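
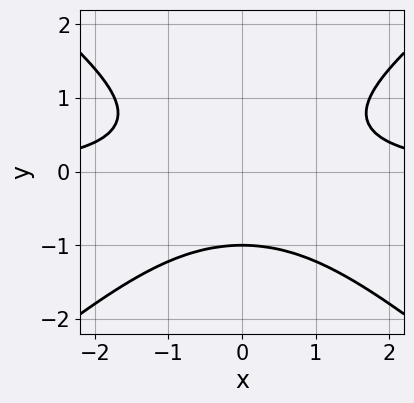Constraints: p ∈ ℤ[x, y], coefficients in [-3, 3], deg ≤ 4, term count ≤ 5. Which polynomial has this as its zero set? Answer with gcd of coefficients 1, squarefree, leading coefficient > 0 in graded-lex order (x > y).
2*x^2*y - 3*y^3 - 3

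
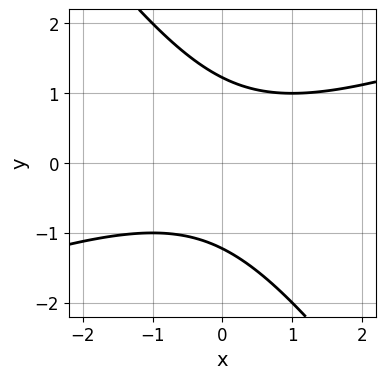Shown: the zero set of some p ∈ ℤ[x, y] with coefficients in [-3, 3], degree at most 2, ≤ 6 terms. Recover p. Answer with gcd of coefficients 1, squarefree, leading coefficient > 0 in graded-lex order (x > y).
First, degree: the shape is more complex than any degree-1 curve, so deg p = 2.
Next, from the visible intercepts: it misses every integer gridline on the x-axis.
Finally, matching integer coefficients to the picture gives p.

x^2 - 2*x*y - 2*y^2 + 3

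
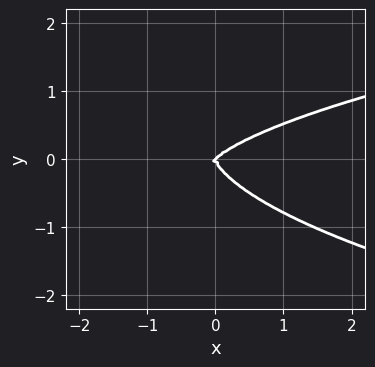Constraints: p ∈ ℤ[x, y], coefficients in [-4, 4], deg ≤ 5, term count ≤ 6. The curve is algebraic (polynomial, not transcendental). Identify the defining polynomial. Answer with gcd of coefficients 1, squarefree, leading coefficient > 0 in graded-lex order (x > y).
First, the degree is 4 — a generic line meets the curve in up to 4 points.
Then, against the integer gridlines: it meets the y-axis at y = 0 (among the integer gridlines); one x-axis crossing is at x = 0.
Finally, assembling these constraints gives the stated polynomial.

x^2*y^2 + 3*y^4 - x^3 + x^2*y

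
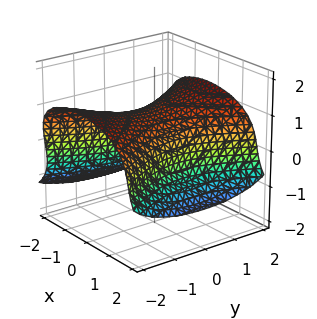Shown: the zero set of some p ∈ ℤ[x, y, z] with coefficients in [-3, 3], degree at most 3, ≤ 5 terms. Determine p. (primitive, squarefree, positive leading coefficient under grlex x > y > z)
1. The degree is 3 — no degree-2 surface has this shape.
2. From the axis intercepts and sections: among the integer gridlines, it crosses the x-axis at x ∈ {-1, 1}; the surface avoids every integer y-axis point in the box.
3. Fitting integer coefficients to these (and the overall shape) gives p.

3*z^3 + 2*x^2 + x*z - y^2 - 2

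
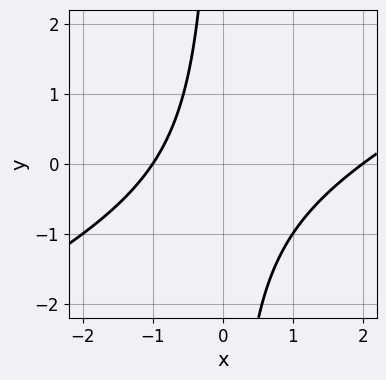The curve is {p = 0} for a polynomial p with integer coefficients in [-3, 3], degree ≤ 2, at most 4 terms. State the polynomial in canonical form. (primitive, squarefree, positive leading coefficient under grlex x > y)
x^2 - 2*x*y - x - 2

Degree: a generic line meets the curve in up to 2 points, so deg p = 2.
From the visible intercepts: among the integer gridlines, it crosses the x-axis at x ∈ {-1, 2}; the curve avoids every integer y-axis point in the box.
Solving for integer coefficients yields p as stated.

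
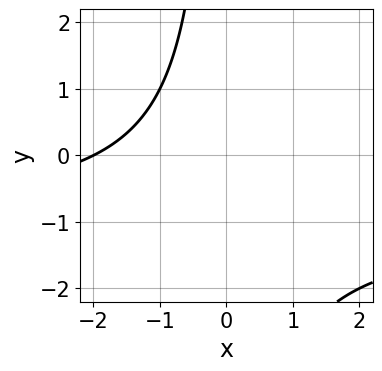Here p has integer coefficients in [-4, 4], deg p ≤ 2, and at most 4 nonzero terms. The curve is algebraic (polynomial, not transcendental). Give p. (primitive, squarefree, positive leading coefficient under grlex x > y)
x*y + x + 2

(a) The degree is 2 — no degree-1 curve has this shape.
(b) Checking where it meets the axes: it crosses the x-axis at the gridline x = -2; it misses every integer gridline on the y-axis.
(c) Matching integer coefficients to the picture gives p.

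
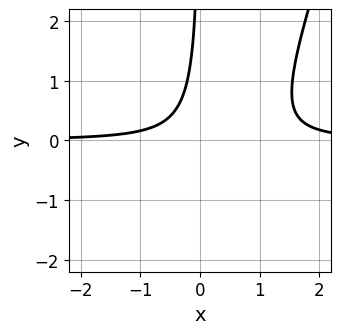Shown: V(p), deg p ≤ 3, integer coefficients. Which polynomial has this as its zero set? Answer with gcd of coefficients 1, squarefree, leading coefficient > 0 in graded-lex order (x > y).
First, the degree is 3 — the shape is more complex than any degree-2 curve.
Then, from the visible intercepts: it misses every integer gridline on the y-axis; the curve avoids every integer x-axis point in the box.
Finally, matching integer coefficients to the picture gives p.

3*x^2*y - x*y^2 - 3*x*y - 1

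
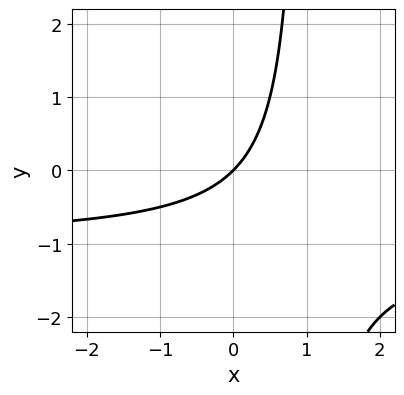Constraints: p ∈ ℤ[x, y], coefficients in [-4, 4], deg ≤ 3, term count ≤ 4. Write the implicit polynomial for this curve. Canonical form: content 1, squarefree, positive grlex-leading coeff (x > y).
x*y + x - y

(a) The degree is 2 — no degree-1 curve has this shape.
(b) From the axis intercepts and sections: it meets the y-axis at y = 0 (among the integer gridlines); one x-axis crossing is at x = 0.
(c) The integer polynomial consistent with all of this is the stated p.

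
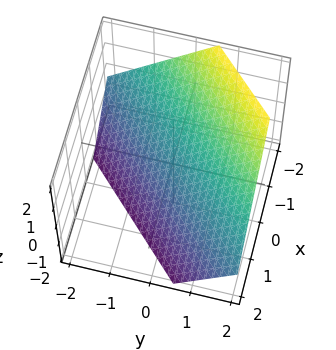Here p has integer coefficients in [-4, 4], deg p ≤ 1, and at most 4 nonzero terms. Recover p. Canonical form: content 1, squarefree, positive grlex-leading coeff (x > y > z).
3*x - 3*y + 3*z + 2

First, the degree is 1 — every cross-section is a straight line — this is a plane.
Finally, matching integer coefficients to the picture gives p.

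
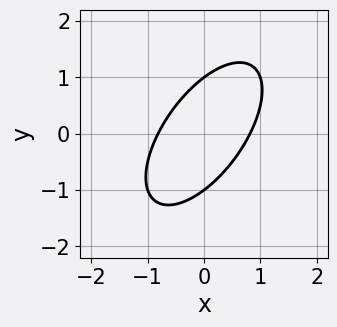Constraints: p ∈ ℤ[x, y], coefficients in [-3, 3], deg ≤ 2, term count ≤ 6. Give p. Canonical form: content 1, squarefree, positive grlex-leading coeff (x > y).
1. The degree is 2 — the shape is more complex than any degree-1 curve.
2. From the axis intercepts and sections: among the integer gridlines, it crosses the y-axis at y ∈ {-1, 1}.
3. The integer polynomial consistent with all of this is the stated p.

3*x^2 - 3*x*y + 2*y^2 - 2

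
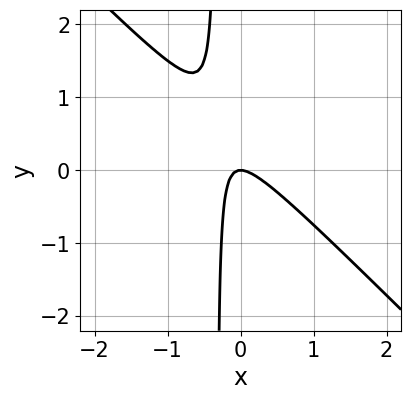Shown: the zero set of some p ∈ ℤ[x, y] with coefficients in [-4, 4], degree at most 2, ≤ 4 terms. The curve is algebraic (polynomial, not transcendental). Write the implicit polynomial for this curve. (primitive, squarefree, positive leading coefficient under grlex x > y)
3*x^2 + 3*x*y + y

(a) Degree: the shape is more complex than any degree-1 curve, so deg p = 2.
(b) Observable constraints: it crosses the y-axis at the gridline y = 0; one x-axis crossing is at x = 0.
(c) Matching integer coefficients to the picture gives p.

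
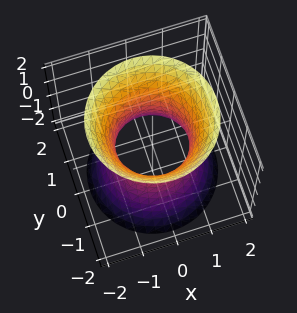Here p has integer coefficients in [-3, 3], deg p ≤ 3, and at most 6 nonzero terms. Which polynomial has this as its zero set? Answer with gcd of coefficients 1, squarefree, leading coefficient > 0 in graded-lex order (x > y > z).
1. deg p = 2. A generic line meets the surface in up to 2 points.
2. Symmetry: the z-axis is an axis of rotation, so x and y enter only as x² + y².
3. Against the integer gridlines: among the integer gridlines, it crosses the x-axis at x ∈ {-1, 1}; a circular section at z = 1 has radius between 1 and 2; the y-axis gridline crossings are at y ∈ {-1, 1}.
4. Solving for integer coefficients yields p as stated.

2*x^2 + 2*y^2 - z^2 - 2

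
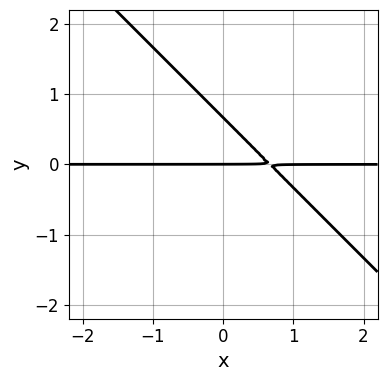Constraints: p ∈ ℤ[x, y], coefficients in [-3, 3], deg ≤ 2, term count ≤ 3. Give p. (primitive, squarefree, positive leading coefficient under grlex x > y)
(a) The degree is 2 — no degree-1 curve has this shape.
(b) From the visible intercepts: one y-axis crossing is at y = 0; every point of the x-axis in the box is on the curve.
(c) Assembling these constraints gives the stated polynomial.

3*x*y + 3*y^2 - 2*y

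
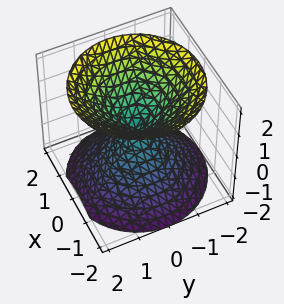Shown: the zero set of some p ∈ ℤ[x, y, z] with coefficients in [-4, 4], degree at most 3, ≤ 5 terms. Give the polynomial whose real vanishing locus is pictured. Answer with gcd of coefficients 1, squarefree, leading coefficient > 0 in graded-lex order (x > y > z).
I count 2 distinct pieces. Treating them together as one polynomial.
The degree is 2 — a double cone through the origin; a quadric.
Symmetries: the z ↦ −z reflection is a symmetry, so z appears only in even powers; the z-axis is an axis of rotation, so x and y enter only as x² + y².
Checking where it meets the axes: it crosses the x-axis at the gridline x = 0; a circular section at z = 1 has radius exactly 1; one z-axis crossing is at z = 0; it meets the y-axis at y = 0 (among the integer gridlines).
These observations pin down the coefficients.

x^2 + y^2 - z^2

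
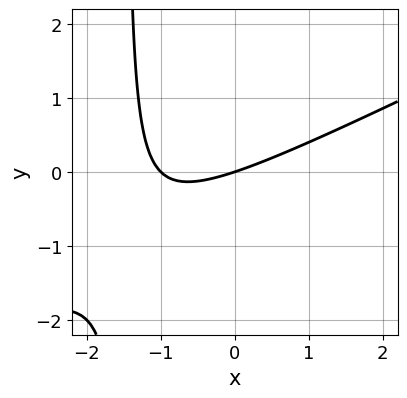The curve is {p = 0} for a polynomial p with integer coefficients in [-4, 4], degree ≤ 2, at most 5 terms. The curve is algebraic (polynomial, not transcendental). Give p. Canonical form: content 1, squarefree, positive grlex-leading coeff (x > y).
x^2 - 2*x*y + x - 3*y

Degree: a generic line meets the curve in up to 2 points, so deg p = 2.
Against the integer gridlines: among the integer gridlines, it crosses the x-axis at x ∈ {-1, 0}; one y-axis crossing is at y = 0.
Matching integer coefficients to the picture gives p.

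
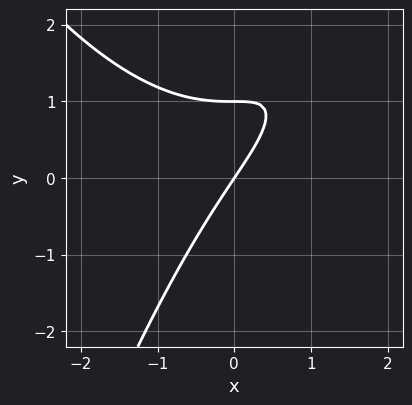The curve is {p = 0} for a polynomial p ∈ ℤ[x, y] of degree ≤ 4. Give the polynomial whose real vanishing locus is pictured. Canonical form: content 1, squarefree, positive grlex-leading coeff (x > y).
x^3 - 3*x*y + 2*y^2 + 3*x - 2*y

1. Degree: no degree-2 curve has this shape, so deg p = 3.
2. From the axis intercepts and sections: among the integer gridlines, it crosses the y-axis at y ∈ {0, 1}; it meets the x-axis at x = 0 (among the integer gridlines).
3. Solving for integer coefficients yields p as stated.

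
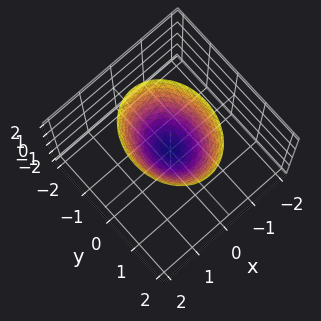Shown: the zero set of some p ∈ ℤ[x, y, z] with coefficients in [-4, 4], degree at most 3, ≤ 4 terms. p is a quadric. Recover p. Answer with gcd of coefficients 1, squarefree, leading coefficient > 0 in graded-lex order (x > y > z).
3*x^2 + 2*y^2 - 2*z

1. The degree is 2 — a paraboloid; a quadric.
2. Symmetries: it's symmetric under x → −x, forcing even powers of x; the y ↦ −y reflection is a symmetry, so y appears only in even powers.
3. Observable constraints: it crosses the z-axis at the gridline z = 0; it meets the y-axis at y = 0 (among the integer gridlines); it meets the x-axis at x = 0 (among the integer gridlines).
4. Fitting integer coefficients to these (and the overall shape) gives p.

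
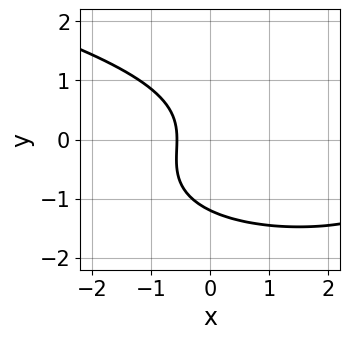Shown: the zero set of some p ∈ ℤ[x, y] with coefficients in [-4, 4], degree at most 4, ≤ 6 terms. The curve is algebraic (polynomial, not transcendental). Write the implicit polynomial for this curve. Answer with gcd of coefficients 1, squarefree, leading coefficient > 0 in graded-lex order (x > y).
2*y^3 - x^2 + y^2 + 3*x + 2

1. Degree: no degree-2 curve has this shape, so deg p = 3.
2. The integer polynomial consistent with all of this is the stated p.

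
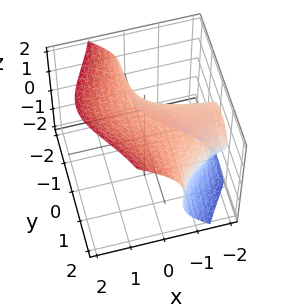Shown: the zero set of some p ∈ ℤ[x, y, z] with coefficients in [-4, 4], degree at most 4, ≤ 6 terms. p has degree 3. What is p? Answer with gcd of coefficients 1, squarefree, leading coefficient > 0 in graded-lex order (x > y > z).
3*x*y^2 + 3*x*z^2 - 3*z^3 + 2*y + 3

1. Degree: no degree-2 surface has this shape, so deg p = 3.
2. Reading off the gridlines: it misses every integer gridline on the x-axis; it meets the z-axis at z = 1 (among the integer gridlines).
3. Matching integer coefficients to the picture gives p.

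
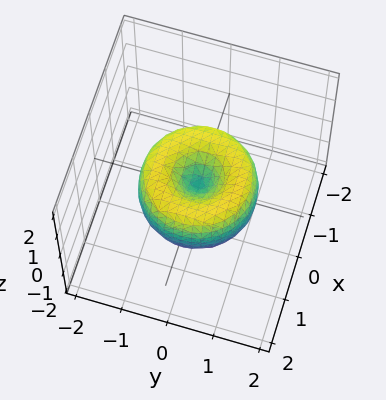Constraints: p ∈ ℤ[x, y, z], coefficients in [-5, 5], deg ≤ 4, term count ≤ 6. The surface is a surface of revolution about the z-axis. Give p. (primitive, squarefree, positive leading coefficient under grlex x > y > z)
2*x^4 + 4*x^2*y^2 + 2*y^4 - 3*x^2 - 3*y^2 + 2*z^2

First, degree: the shape is more complex than any degree-3 surface, so deg p = 4.
Then, symmetries: the z-axis is an axis of rotation, so x and y enter only as x² + y².
Then, from the visible intercepts: a circular section at z = 0 has radius between 1 and 2; it meets the y-axis at y = 0 (among the integer gridlines); one z-axis crossing is at z = 0; it meets the x-axis at x = 0 (among the integer gridlines).
Finally, solving for integer coefficients yields p as stated.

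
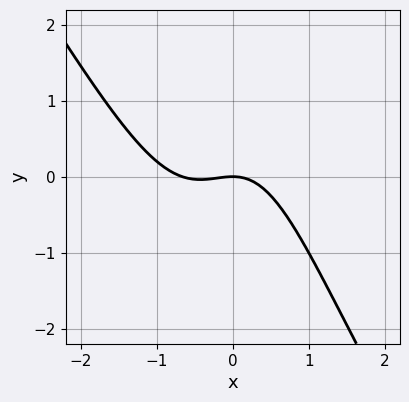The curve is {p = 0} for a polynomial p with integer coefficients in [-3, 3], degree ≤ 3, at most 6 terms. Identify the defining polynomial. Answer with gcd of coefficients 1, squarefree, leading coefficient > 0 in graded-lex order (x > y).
3*x^3 + 2*x^2*y + 2*x^2 + 3*y

Degree: no degree-2 curve has this shape, so deg p = 3.
Reading off the gridlines: one y-axis crossing is at y = 0; it crosses the x-axis at the gridline x = 0.
These observations pin down the coefficients.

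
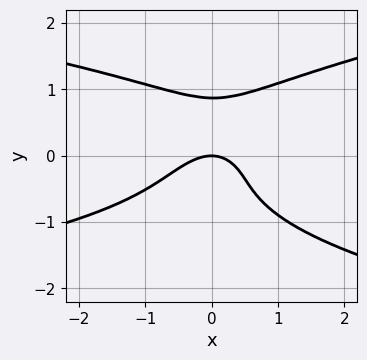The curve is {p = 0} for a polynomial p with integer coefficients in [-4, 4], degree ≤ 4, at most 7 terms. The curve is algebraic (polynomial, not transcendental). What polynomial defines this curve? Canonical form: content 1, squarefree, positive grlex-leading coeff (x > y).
3*y^4 - x*y^2 - 2*x^2 + x*y - 2*y

First, deg p = 4.
Then, against the integer gridlines: it meets the y-axis at y = 0 (among the integer gridlines); one x-axis crossing is at x = 0.
Finally, matching integer coefficients to the picture gives p.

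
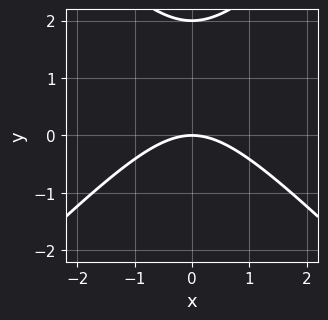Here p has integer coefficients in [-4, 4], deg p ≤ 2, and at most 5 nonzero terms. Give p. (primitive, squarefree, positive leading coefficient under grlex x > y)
1. Degree: no degree-1 curve has this shape, so deg p = 2.
2. Symmetries: the x ↦ −x reflection is a symmetry, so x appears only in even powers.
3. Checking where it meets the axes: it crosses the x-axis at the gridline x = 0; among the integer gridlines, it crosses the y-axis at y ∈ {0, 2}.
4. Putting this together gives p.

x^2 - y^2 + 2*y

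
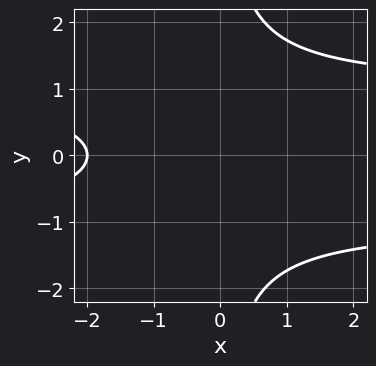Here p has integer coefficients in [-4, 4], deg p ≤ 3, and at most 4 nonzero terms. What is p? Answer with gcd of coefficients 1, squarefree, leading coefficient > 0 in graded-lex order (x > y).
x*y^2 - x - 2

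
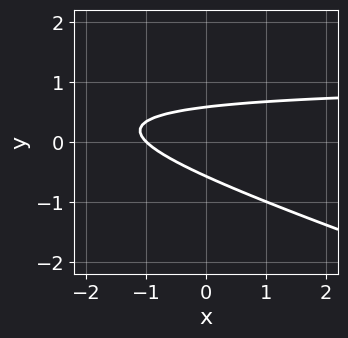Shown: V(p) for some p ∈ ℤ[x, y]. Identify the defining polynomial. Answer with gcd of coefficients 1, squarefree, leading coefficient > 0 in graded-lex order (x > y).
x*y + 3*y^2 - x - 1

1. The degree is 2 — a generic line meets the curve in up to 2 points.
2. Observable constraints: one x-axis crossing is at x = -1.
3. Putting this together gives p.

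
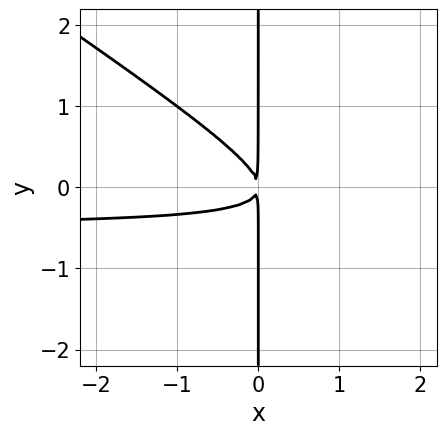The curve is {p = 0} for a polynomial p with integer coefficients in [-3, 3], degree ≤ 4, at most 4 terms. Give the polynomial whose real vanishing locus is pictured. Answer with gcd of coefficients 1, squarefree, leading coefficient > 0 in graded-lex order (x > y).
1. Degree: no degree-2 curve has this shape, so deg p = 3.
2. Reading off the gridlines: every point of the y-axis in the box is on the curve.
3. Together with the visible shape, these determine p as stated.

2*x^2*y + 3*x*y^2 + x^2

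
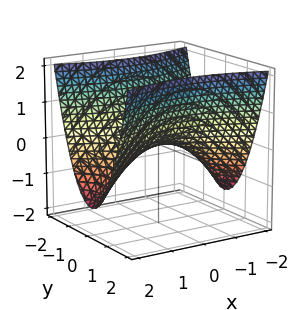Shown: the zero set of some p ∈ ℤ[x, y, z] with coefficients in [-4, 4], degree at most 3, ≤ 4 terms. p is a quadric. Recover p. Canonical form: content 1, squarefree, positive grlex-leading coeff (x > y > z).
1. deg p = 2. A hyperbolic paraboloid; a quadric.
2. Symmetries: mirror symmetry x ↦ −x ⇒ only even powers of x; the y ↦ −y reflection is a symmetry, so y appears only in even powers.
3. Observable constraints: it crosses the y-axis at the gridline y = 0; it crosses the z-axis at the gridline z = 0.
4. Assembling these constraints gives the stated polynomial.

x^2 - 3*y^2 + 3*z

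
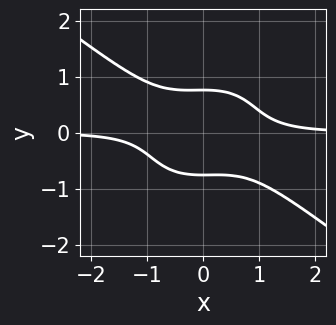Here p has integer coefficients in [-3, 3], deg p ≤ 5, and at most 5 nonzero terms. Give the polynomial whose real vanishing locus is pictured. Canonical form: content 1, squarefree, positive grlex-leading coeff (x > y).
First, degree: no degree-3 curve has this shape, so deg p = 4.
Then, observable constraints: the curve avoids every integer x-axis point in the box.
Finally, the integer polynomial consistent with all of this is the stated p.

2*x^3*y + x^2*y^2 + 3*y^4 - 1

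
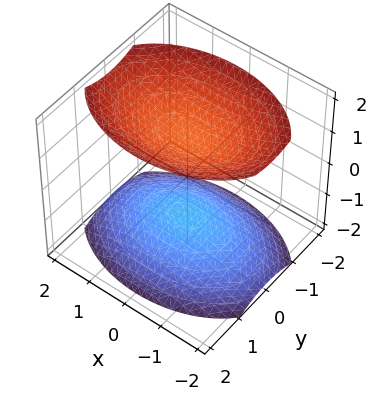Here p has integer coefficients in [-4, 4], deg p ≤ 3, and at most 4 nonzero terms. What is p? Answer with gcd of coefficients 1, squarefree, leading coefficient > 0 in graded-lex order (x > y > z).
First, I count 2 distinct pieces. They look like related sheets of one shape, so recover p as a whole.
Next, the degree is 2 — two sheets facing apart; a quadric.
Next, symmetries: it's symmetric under x → −x, forcing even powers of x; it's symmetric under y → −y, forcing even powers of y; the z ↦ −z reflection is a symmetry, so z appears only in even powers.
Next, checking where it meets the axes: the surface avoids every integer x-axis point in the box; it misses every integer gridline on the y-axis.
Finally, fitting integer coefficients to these (and the overall shape) gives p.

x^2 + 2*y^2 - 2*z^2 + 3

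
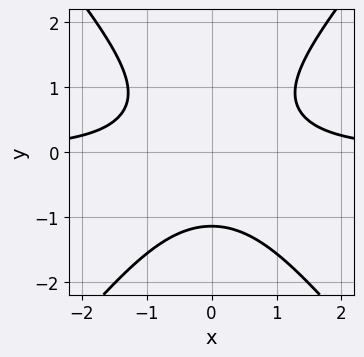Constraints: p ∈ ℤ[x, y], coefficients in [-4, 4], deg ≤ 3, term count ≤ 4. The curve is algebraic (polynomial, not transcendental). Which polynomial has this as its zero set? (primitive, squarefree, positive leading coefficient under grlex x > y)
3*x^2*y - 2*y^3 - 3

Degree: the shape is more complex than any degree-2 curve, so deg p = 3.
Symmetries: it's symmetric under x → −x, forcing even powers of x.
Observable constraints: it misses every integer gridline on the x-axis.
These observations pin down the coefficients.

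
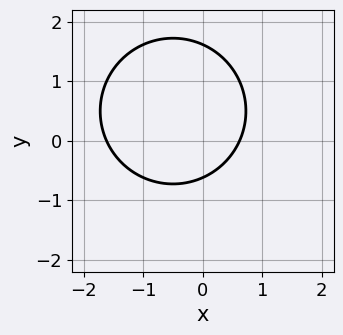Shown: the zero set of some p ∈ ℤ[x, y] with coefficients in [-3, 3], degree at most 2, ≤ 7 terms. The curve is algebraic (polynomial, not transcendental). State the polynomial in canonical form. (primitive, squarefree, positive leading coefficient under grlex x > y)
1. The degree is 2 — no degree-1 curve has this shape.
2. Matching integer coefficients to the picture gives p.

x^2 + y^2 + x - y - 1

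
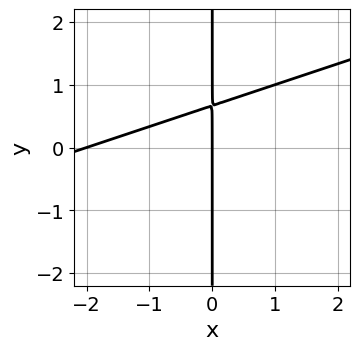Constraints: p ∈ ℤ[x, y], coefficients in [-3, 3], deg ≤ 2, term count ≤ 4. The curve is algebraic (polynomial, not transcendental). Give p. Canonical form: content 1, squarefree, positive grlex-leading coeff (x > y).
x^2 - 3*x*y + 2*x

The degree is 2 — the shape is more complex than any degree-1 curve.
Observable constraints: every point of the y-axis in the box is on the curve; among the integer gridlines, it crosses the x-axis at x ∈ {-2, 0}.
Fitting integer coefficients to these (and the overall shape) gives p.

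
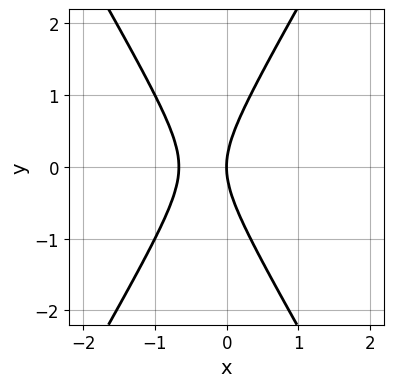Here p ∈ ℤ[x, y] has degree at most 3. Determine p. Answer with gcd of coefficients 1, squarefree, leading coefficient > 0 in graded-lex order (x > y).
1. Degree: the shape is more complex than any degree-1 curve, so deg p = 2.
2. Symmetries: the y ↦ −y reflection is a symmetry, so y appears only in even powers.
3. Against the integer gridlines: one y-axis crossing is at y = 0; it crosses the x-axis at the gridline x = 0.
4. Putting this together gives p.

3*x^2 - y^2 + 2*x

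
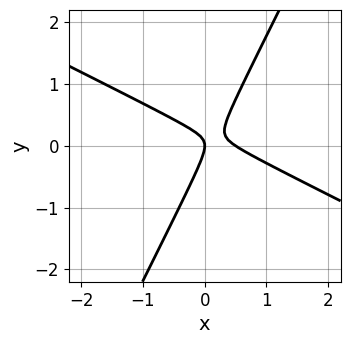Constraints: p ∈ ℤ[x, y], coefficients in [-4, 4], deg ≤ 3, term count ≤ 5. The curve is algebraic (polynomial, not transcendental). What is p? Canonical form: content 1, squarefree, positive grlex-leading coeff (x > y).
First, the degree is 2 — a generic line meets the curve in up to 2 points.
Then, from the visible intercepts: it crosses the y-axis at the gridline y = 0; it meets the x-axis at x = 0 (among the integer gridlines).
Finally, assembling these constraints gives the stated polynomial.

2*x^2 + 3*x*y - 2*y^2 - x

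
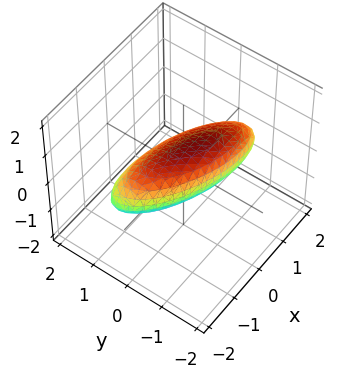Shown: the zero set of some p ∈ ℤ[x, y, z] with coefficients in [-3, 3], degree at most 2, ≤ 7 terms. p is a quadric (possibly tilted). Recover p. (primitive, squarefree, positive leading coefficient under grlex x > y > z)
deg p = 2. No degree-1 surface has this shape.
Matching integer coefficients to the picture gives p.

x^2 + 2*x*y + 3*y^2 + y*z + 3*z^2 - 2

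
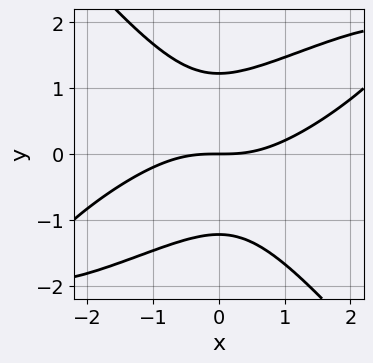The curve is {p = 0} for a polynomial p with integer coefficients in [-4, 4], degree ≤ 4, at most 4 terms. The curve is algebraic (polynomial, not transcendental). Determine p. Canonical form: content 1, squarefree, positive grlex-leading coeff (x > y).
x^3 - 2*x^2*y + 2*y^3 - 3*y

(a) deg p = 3.
(b) Against the integer gridlines: it meets the y-axis at y = 0 (among the integer gridlines); it crosses the x-axis at the gridline x = 0.
(c) Putting this together gives p.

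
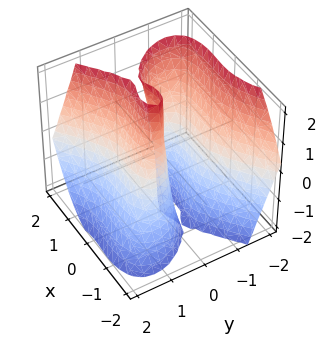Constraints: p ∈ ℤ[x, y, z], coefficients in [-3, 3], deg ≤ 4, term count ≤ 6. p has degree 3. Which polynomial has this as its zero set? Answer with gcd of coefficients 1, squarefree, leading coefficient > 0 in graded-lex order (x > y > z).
The degree is 3 — no degree-2 surface has this shape.
Against the integer gridlines: it crosses the x-axis at the gridline x = 0; among the integer gridlines, it crosses the y-axis at y ∈ {-1, 0, 1}.
Solving for integer coefficients yields p as stated. Check: (0, 0, -2) on the z-axis lies on the surface, and p(0, 0, -2) = 0. ✓

2*x^3 - x^2*z - 3*y^3 - 2*y^2*z + 3*y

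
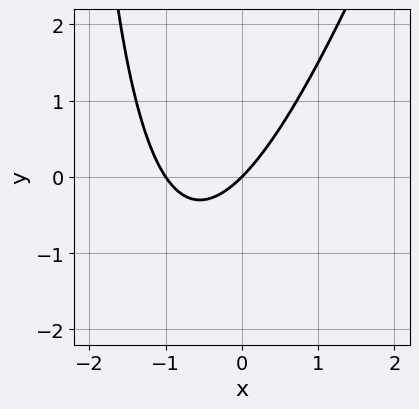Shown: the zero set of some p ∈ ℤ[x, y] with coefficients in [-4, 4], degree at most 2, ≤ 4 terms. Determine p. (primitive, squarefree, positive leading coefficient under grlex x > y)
3*x^2 - x*y + 3*x - 3*y

1. deg p = 2. A generic line meets the curve in up to 2 points.
2. Against the integer gridlines: the x-axis gridline crossings are at x ∈ {-1, 0}; it crosses the y-axis at the gridline y = 0.
3. Putting this together gives p.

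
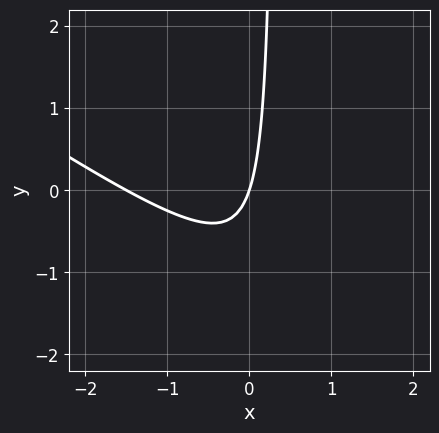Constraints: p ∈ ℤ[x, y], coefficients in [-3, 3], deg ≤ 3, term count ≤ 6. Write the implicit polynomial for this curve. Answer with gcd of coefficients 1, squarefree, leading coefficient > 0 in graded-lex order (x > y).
2*x^2 + 3*x*y + 3*x - y

deg p = 2.
Observable constraints: it crosses the x-axis at the gridline x = 0; one y-axis crossing is at y = 0.
Assembling these constraints gives the stated polynomial.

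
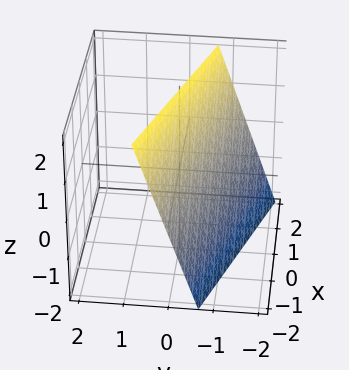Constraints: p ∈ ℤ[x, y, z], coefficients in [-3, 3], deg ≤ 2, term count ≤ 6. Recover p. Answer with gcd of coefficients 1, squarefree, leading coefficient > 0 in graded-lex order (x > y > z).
x + 3*y - z + 2

1. deg p = 1. Every cross-section is a straight line — this is a plane.
2. From the axis intercepts and sections: it meets the z-axis at z = 2 (among the integer gridlines); it crosses the x-axis at the gridline x = -2.
3. Together with the visible shape, these determine p as stated.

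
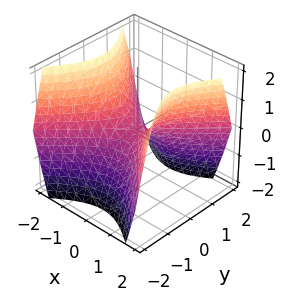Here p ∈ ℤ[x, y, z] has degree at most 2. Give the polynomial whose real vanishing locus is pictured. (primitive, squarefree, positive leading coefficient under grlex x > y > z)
x^2 - y^2 - z

1. deg p = 2. A saddle surface; a quadric.
2. Symmetries: it's symmetric under y → −y, forcing even powers of y; the x ↦ −x reflection is a symmetry, so x appears only in even powers.
3. Observable constraints: one z-axis crossing is at z = 0; it crosses the x-axis at the gridline x = 0; one y-axis crossing is at y = 0.
4. Solving for integer coefficients yields p as stated.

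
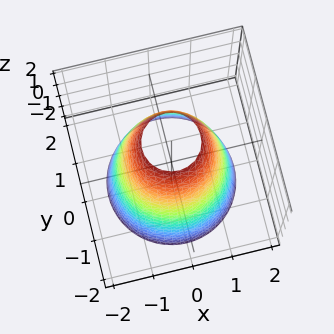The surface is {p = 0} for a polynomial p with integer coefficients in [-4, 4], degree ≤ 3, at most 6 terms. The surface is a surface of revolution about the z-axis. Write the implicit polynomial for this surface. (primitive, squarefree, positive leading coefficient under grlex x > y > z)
2*x^2 + 2*y^2 + z - 3

deg p = 2.
Symmetries: rotational symmetry about the z-axis ⇒ p depends on x, y only through x² + y².
Reading off the gridlines: the surface avoids every integer z-axis point in the box; a circular section at z = -1 has radius between 1 and 2.
These observations pin down the coefficients.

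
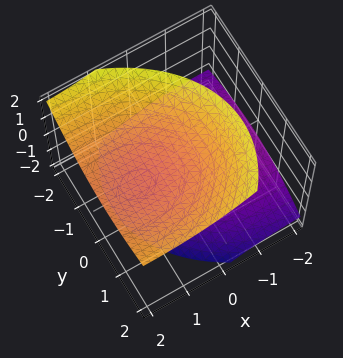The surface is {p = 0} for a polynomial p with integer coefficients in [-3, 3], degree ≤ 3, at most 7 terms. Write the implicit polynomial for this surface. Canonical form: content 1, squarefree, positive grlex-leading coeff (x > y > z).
I count 2 distinct pieces.
Degree: the shape is more complex than any degree-1 surface, so deg p = 2.
Reading off the gridlines: it misses every integer gridline on the x-axis; it misses every integer gridline on the y-axis; the z-axis gridline crossings are at z ∈ {-1, 1}.
Assembling these constraints gives the stated polynomial.

x^2 - 3*x*z + 2*y^2 - y*z - 3*z^2 + 3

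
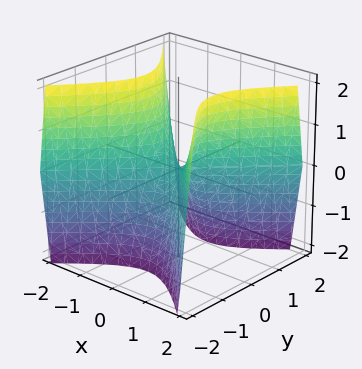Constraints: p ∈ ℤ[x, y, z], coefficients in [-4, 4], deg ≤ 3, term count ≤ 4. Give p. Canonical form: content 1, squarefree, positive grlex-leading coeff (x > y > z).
(a) The degree is 2 — a saddle surface; a quadric.
(b) Symmetries: mirror symmetry y ↦ −y ⇒ only even powers of y; it's symmetric under x → −x, forcing even powers of x.
(c) Observable constraints: it crosses the x-axis at the gridline x = 0; it meets the y-axis at y = 0 (among the integer gridlines); it crosses the z-axis at the gridline z = 0.
(d) These observations pin down the coefficients.

2*x^2 - 2*y^2 - z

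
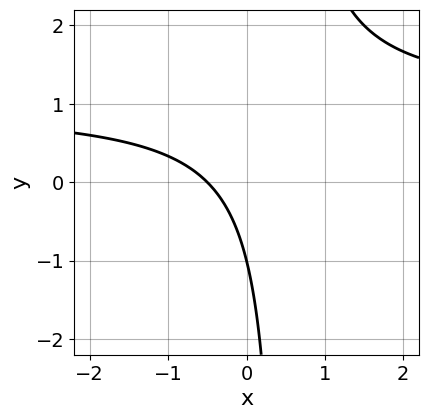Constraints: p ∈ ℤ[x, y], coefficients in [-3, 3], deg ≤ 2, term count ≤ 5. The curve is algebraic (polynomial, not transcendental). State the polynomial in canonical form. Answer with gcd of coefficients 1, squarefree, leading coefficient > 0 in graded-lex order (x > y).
(a) Degree: no degree-1 curve has this shape, so deg p = 2.
(b) Reading off the gridlines: one y-axis crossing is at y = -1.
(c) Solving for integer coefficients yields p as stated.

2*x*y - 2*x - y - 1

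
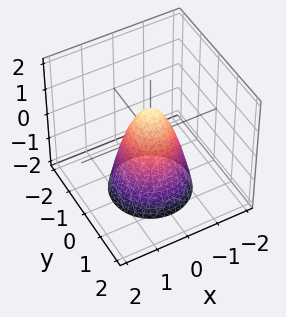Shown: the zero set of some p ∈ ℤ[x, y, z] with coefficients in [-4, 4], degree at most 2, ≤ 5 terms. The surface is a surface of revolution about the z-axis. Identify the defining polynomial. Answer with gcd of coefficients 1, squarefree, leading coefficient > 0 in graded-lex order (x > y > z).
2*x^2 + 2*y^2 + z - 1

(a) The degree is 2 — the shape is more complex than any degree-1 surface.
(b) By symmetry, the z-axis is an axis of rotation, so x and y enter only as x² + y².
(c) From the visible intercepts: a circular section at z = -2 has radius between 1 and 2; one z-axis crossing is at z = 1.
(d) The integer polynomial consistent with all of this is the stated p.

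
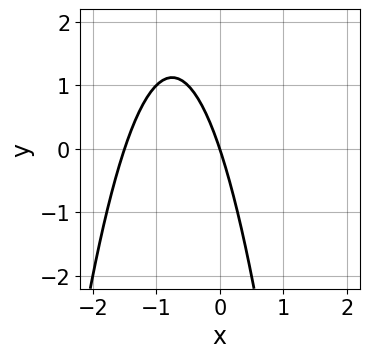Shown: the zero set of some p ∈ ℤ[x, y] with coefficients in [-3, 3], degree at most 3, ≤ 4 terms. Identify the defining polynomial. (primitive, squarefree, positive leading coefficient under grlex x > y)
2*x^2 + 3*x + y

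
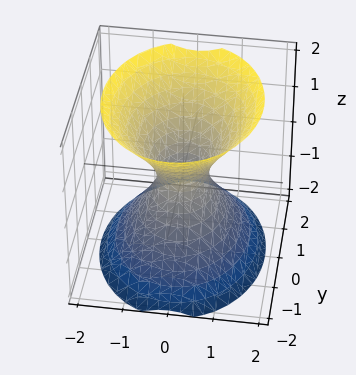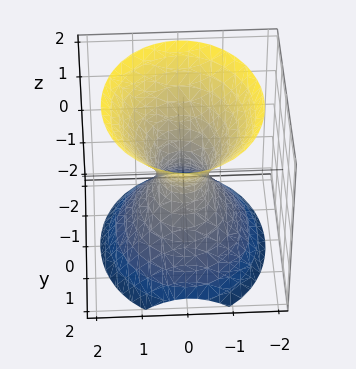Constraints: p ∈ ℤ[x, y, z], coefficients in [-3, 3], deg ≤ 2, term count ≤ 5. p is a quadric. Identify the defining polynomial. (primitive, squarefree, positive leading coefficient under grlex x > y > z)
First, deg p = 2. An hourglass — one-sheet hyperboloid; a quadric.
Next, symmetries: the x ↦ −x reflection is a symmetry, so x appears only in even powers; it's symmetric under z → −z, forcing even powers of z; mirror symmetry y ↦ −y ⇒ only even powers of y.
Then, against the integer gridlines: the surface avoids every integer z-axis point in the box.
Finally, these observations pin down the coefficients.

3*x^2 + 2*y^2 - 2*z^2 - 1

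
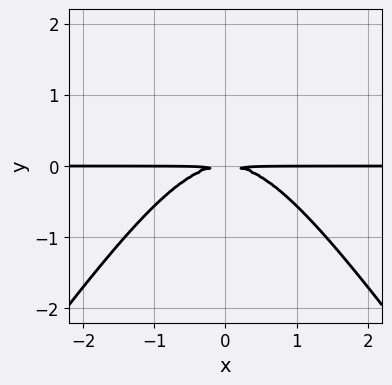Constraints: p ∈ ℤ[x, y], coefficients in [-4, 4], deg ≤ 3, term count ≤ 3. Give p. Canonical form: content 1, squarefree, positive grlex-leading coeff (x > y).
2*x^2*y - y^3 + 3*y^2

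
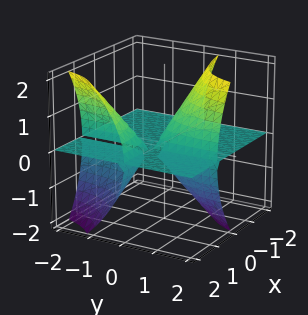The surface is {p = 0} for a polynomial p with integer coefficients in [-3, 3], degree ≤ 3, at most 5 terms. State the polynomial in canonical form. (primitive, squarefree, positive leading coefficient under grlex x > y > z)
3*x*y*z + z^3 - 2*y*z

1. The picture has 3 separate pieces.
2. Degree: no degree-2 surface has this shape, so deg p = 3.
3. From the visible intercepts: one z-axis crossing is at z = 0; every point of the x-axis in the box is on the surface; the visible y-axis segment lies entirely on the surface.
4. Together with the visible shape, these determine p as stated.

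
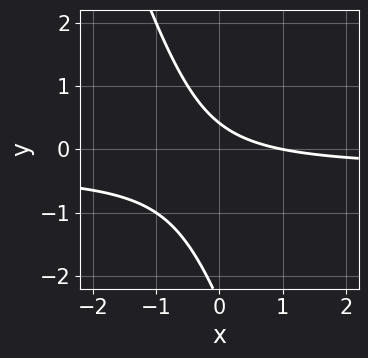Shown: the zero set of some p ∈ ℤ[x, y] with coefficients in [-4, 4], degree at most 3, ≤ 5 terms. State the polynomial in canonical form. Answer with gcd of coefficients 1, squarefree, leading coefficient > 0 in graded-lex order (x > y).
Degree: no degree-1 curve has this shape, so deg p = 2.
Checking where it meets the axes: one x-axis crossing is at x = 1.
Together with the visible shape, these determine p as stated.

3*x*y + y^2 + x + 2*y - 1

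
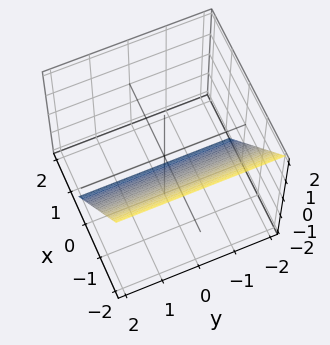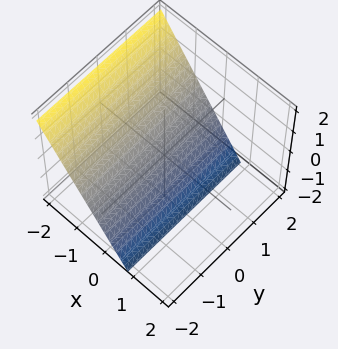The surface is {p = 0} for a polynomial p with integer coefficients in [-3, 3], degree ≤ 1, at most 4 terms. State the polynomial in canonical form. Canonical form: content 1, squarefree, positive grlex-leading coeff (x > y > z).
3*x + 2*z + 2

(a) Degree: every cross-section is a straight line — this is a plane, so deg p = 1.
(b) Against the integer gridlines: it misses every integer gridline on the y-axis; it meets the z-axis at z = -1 (among the integer gridlines).
(c) These observations pin down the coefficients.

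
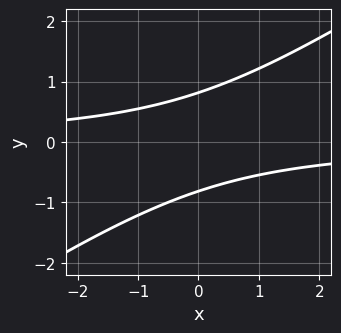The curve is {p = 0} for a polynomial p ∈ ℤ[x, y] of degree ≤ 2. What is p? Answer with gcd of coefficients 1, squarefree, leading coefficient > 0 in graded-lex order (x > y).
First, deg p = 2. The shape is more complex than any degree-1 curve.
Next, observable constraints: it misses every integer gridline on the x-axis.
Finally, assembling these constraints gives the stated polynomial.

2*x*y - 3*y^2 + 2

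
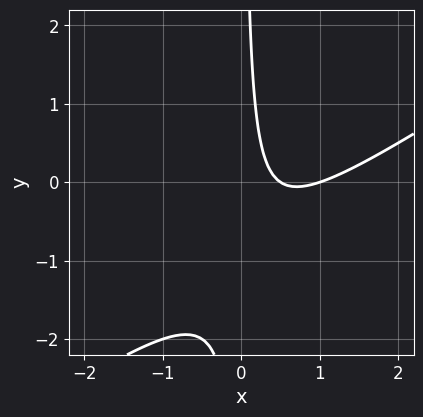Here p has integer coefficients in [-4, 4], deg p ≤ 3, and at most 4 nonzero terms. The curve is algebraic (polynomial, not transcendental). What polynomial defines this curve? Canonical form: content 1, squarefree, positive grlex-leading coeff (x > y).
(a) The degree is 2 — a generic line meets the curve in up to 2 points.
(b) From the visible intercepts: one x-axis crossing is at x = 1; no y-intercept at any integer in the box.
(c) Together with the visible shape, these determine p as stated.

2*x^2 - 3*x*y - 3*x + 1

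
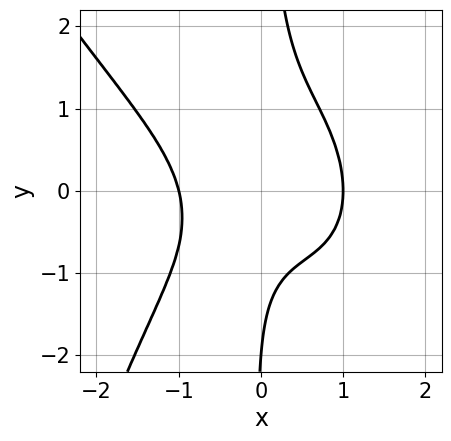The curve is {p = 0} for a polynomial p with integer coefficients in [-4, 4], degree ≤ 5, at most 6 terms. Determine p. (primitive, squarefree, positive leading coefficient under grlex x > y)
(a) deg p = 4. The shape is more complex than any degree-3 curve.
(b) Checking where it meets the axes: the x-axis gridline crossings are at x ∈ {-1, 1}; it meets the y-axis at y = -2 (among the integer gridlines).
(c) The integer polynomial consistent with all of this is the stated p.

2*x^4 + x^3*y + 3*x*y^2 - y - 2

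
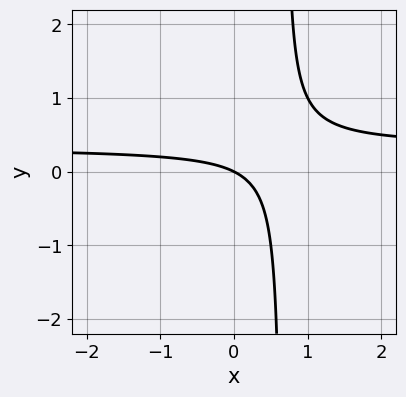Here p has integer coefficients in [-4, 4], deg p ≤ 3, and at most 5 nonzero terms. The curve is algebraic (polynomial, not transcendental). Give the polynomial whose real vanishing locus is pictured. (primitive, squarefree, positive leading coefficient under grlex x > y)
deg p = 2. A generic line meets the curve in up to 2 points.
Checking where it meets the axes: one y-axis crossing is at y = 0; it meets the x-axis at x = 0 (among the integer gridlines).
These observations pin down the coefficients.

3*x*y - x - 2*y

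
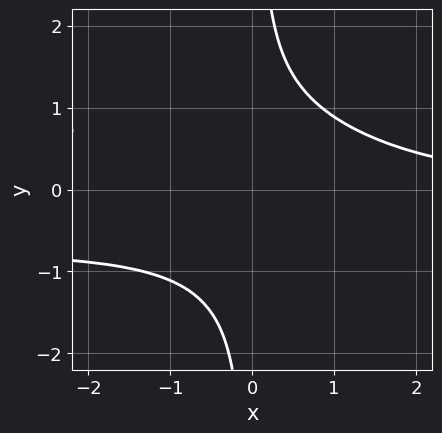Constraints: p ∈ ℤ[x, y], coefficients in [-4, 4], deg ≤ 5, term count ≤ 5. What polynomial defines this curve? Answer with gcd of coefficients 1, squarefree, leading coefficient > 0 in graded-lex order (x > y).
First, degree: the shape is more complex than any degree-3 curve, so deg p = 4.
Next, observable constraints: no x-intercept at any integer in the box; the curve avoids every integer y-axis point in the box.
Finally, fitting integer coefficients to these (and the overall shape) gives p.

x^2*y^2 + 3*x*y^3 + x^2*y - y^2 - 3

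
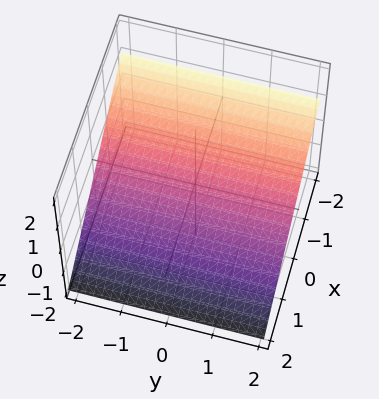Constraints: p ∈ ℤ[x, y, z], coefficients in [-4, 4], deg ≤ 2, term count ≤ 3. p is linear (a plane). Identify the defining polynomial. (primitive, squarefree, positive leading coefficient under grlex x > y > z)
1. Degree: the surface is flat (a plane), so deg p = 1.
2. Reading off the gridlines: one x-axis crossing is at x = -1; the surface avoids every integer y-axis point in the box.
3. These observations pin down the coefficients.

2*x + 3*z + 2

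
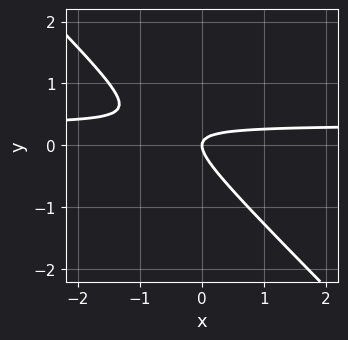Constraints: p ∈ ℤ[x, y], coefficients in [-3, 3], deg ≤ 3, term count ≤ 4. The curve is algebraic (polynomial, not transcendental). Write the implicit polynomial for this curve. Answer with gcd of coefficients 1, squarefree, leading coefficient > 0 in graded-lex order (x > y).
1. Degree: the shape is more complex than any degree-1 curve, so deg p = 2.
2. Against the integer gridlines: it meets the x-axis at x = 0 (among the integer gridlines); it meets the y-axis at y = 0 (among the integer gridlines).
3. Fitting integer coefficients to these (and the overall shape) gives p.

3*x*y + 3*y^2 - x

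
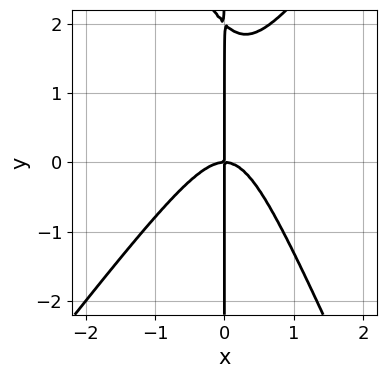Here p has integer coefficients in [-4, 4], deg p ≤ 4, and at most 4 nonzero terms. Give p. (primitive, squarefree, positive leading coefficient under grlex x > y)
Degree: a generic line meets the curve in up to 3 points, so deg p = 3.
Against the integer gridlines: one x-axis crossing is at x = 0; every point of the y-axis in the box is on the curve.
Assembling these constraints gives the stated polynomial.

3*x^3 - x^2*y - x*y^2 + 2*x*y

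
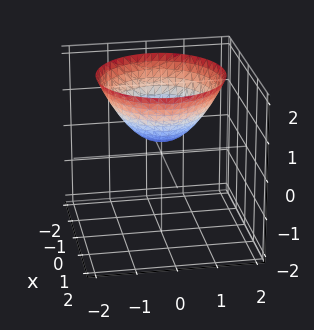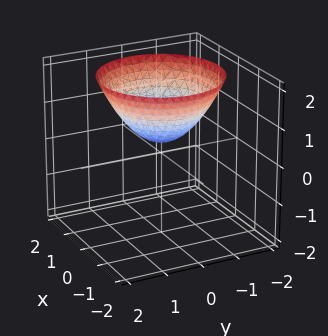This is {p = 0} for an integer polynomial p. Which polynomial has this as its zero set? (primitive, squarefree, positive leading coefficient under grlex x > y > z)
(a) Degree: a generic line meets the surface in up to 2 points, so deg p = 2.
(b) Symmetries: every cross-section ⟂ z is a circle, so x, y appear only via x² + y².
(c) From the axis intercepts and sections: the surface avoids every integer x-axis point in the box; the surface avoids every integer y-axis point in the box; a circular section at z = 1 has radius exactly 1.
(d) Solving for integer coefficients yields p as stated.

2*x^2 + 2*y^2 - 3*z + 1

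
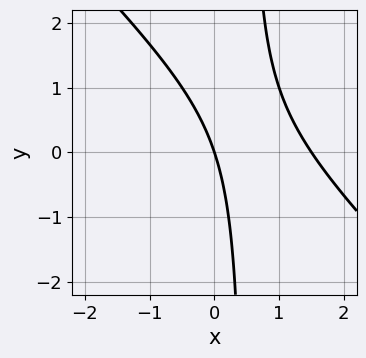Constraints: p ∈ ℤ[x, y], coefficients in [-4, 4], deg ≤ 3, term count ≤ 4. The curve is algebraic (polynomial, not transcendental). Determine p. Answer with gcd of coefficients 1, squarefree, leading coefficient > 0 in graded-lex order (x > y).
(a) deg p = 2. A generic line meets the curve in up to 2 points.
(b) From the visible intercepts: it crosses the x-axis at the gridline x = 0; it crosses the y-axis at the gridline y = 0.
(c) Matching integer coefficients to the picture gives p.

2*x^2 + 2*x*y - 3*x - y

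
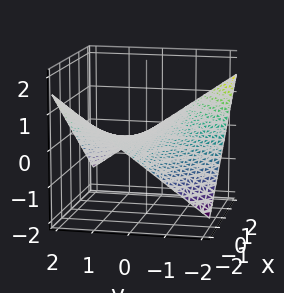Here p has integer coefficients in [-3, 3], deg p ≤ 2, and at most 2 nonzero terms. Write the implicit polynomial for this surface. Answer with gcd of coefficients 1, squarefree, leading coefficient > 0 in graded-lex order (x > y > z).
x*y + 3*z

The degree is 2 — a hyperbolic paraboloid; a quadric.
Against the integer gridlines: it meets the z-axis at z = 0 (among the integer gridlines); every point of the x-axis in the box is on the surface.
Matching integer coefficients to the picture gives p. Check: (0, 1, 0) on the y-axis lies on the surface, and p(0, 1, 0) = 0. ✓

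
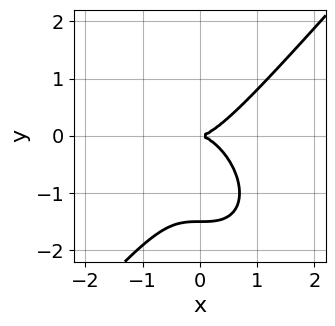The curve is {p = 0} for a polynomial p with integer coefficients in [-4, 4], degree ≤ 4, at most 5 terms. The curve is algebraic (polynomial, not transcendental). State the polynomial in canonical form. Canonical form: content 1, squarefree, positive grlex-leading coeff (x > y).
The degree is 3 — a generic line meets the curve in up to 3 points.
Against the integer gridlines: it crosses the y-axis at the gridline y = 0; it crosses the x-axis at the gridline x = 0.
Fitting integer coefficients to these (and the overall shape) gives p.

3*x^3 - 2*y^3 - 3*y^2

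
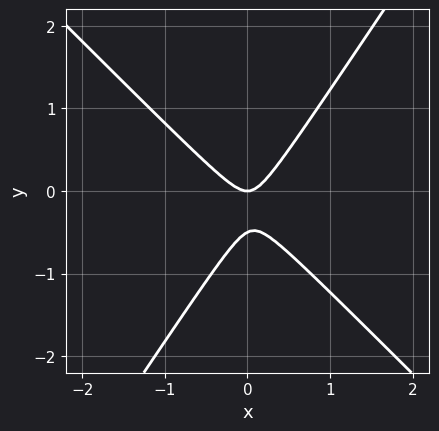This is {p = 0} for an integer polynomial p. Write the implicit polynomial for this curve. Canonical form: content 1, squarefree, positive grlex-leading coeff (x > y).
3*x^2 + x*y - 2*y^2 - y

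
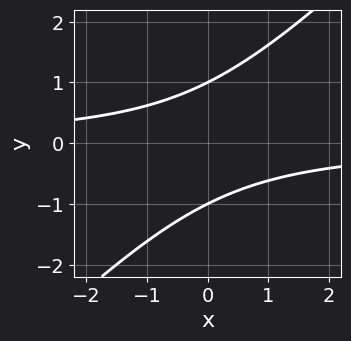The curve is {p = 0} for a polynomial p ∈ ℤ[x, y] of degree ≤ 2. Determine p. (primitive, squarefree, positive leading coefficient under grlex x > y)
First, the degree is 2 — no degree-1 curve has this shape.
Next, observable constraints: the y-axis gridline crossings are at y ∈ {-1, 1}; the curve avoids every integer x-axis point in the box.
Finally, assembling these constraints gives the stated polynomial.

x*y - y^2 + 1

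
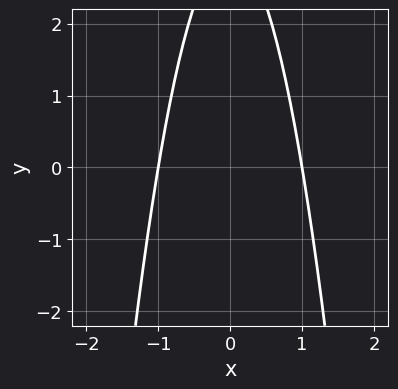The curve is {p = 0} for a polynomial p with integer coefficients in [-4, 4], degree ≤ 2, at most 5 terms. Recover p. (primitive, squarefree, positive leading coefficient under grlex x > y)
3*x^2 + y - 3

1. deg p = 2. No degree-1 curve has this shape.
2. Symmetries: the x ↦ −x reflection is a symmetry, so x appears only in even powers.
3. Against the integer gridlines: the curve avoids every integer y-axis point in the box; the x-axis gridline crossings are at x ∈ {-1, 1}.
4. Assembling these constraints gives the stated polynomial.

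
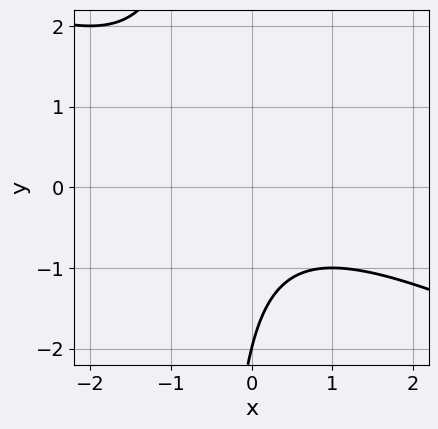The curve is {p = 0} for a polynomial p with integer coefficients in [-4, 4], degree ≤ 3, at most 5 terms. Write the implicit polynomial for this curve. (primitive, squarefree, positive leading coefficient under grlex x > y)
(a) deg p = 2. No degree-1 curve has this shape.
(b) From the visible intercepts: the curve avoids every integer x-axis point in the box; it meets the y-axis at y = -2 (among the integer gridlines).
(c) Solving for integer coefficients yields p as stated.

x^2 + 2*x*y + y + 2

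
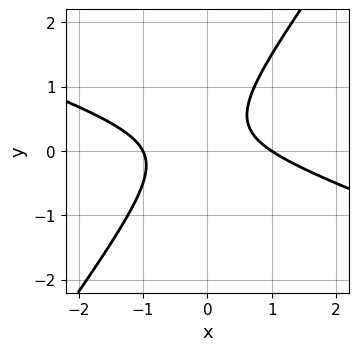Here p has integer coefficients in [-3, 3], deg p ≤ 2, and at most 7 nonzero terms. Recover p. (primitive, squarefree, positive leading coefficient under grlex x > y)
The degree is 2 — the shape is more complex than any degree-1 curve.
Against the integer gridlines: the x-axis gridline crossings are at x ∈ {-1, 1}; the curve avoids every integer y-axis point in the box.
Putting this together gives p.

x^2 + 2*x*y - 2*y^2 + y - 1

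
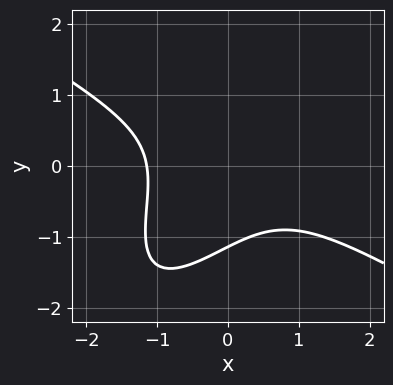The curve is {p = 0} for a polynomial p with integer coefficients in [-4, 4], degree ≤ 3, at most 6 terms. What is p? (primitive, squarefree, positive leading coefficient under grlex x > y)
2*x^3 + x^2*y - 3*x*y^2 + 2*y^3 + 3

(a) Degree: the shape is more complex than any degree-2 curve, so deg p = 3.
(b) Putting this together gives p.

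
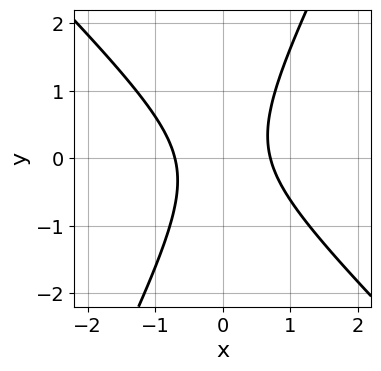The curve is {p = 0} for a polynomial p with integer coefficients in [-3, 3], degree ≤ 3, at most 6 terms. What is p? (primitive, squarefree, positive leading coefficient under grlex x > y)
2*x^2 + x*y - y^2 - 1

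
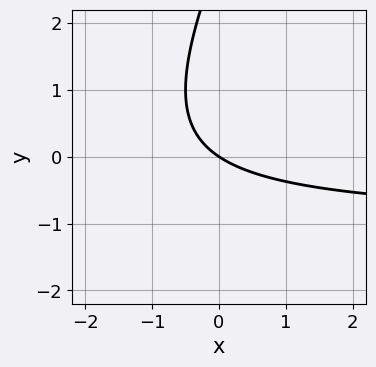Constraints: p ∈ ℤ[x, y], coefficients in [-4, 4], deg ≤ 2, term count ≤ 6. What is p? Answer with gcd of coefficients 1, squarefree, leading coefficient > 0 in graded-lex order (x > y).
(a) The degree is 2 — a generic line meets the curve in up to 2 points.
(b) Reading off the gridlines: it meets the y-axis at y = 0 (among the integer gridlines); it meets the x-axis at x = 0 (among the integer gridlines).
(c) These observations pin down the coefficients.

2*x*y - y^2 + 2*x + 3*y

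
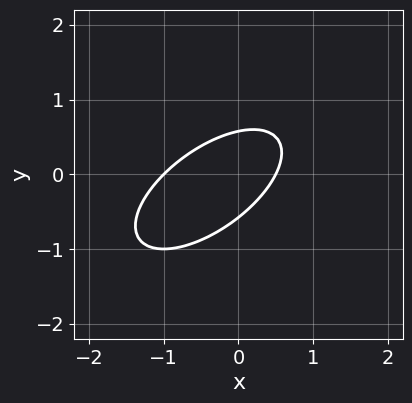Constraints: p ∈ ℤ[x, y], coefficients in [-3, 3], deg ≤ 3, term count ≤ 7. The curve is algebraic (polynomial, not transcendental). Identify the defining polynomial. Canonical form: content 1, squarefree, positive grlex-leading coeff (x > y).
1. deg p = 2. A generic line meets the curve in up to 2 points.
2. From the visible intercepts: it meets the x-axis at x = -1 (among the integer gridlines).
3. Putting this together gives p.

2*x^2 - 3*x*y + 3*y^2 + x - 1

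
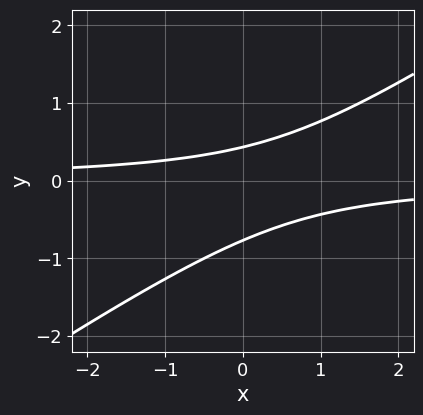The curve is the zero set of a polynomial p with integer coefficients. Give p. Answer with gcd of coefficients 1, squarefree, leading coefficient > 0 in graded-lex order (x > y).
2*x*y - 3*y^2 - y + 1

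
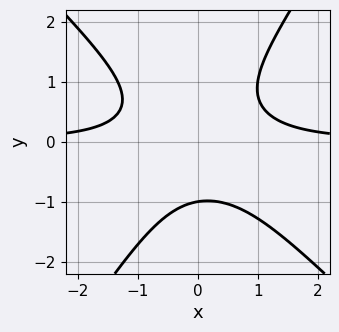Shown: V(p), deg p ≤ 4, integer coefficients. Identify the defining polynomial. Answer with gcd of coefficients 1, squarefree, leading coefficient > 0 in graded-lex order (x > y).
3*x^2*y + x*y^2 - 2*y^3 - 2

1. deg p = 3. A generic line meets the curve in up to 3 points.
2. Observable constraints: the curve avoids every integer x-axis point in the box; one y-axis crossing is at y = -1.
3. Assembling these constraints gives the stated polynomial.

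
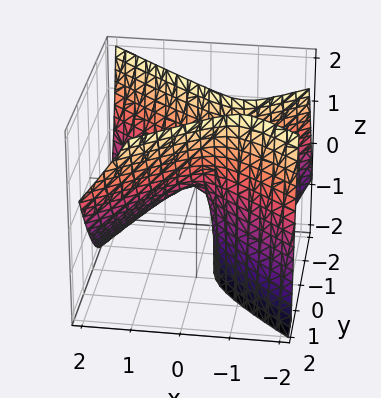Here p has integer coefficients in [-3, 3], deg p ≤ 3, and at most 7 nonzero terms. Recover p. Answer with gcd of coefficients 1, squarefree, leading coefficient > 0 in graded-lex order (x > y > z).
The degree is 2 — a generic line meets the surface in up to 2 points.
Reading off the gridlines: it crosses the z-axis at the gridline z = 0; one x-axis crossing is at x = 0; it meets the y-axis at y = 0 (among the integer gridlines).
Fitting integer coefficients to these (and the overall shape) gives p.

2*x^2 + 2*x*z - 3*y^2 + y*z + z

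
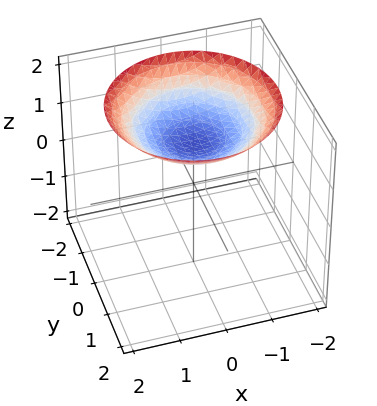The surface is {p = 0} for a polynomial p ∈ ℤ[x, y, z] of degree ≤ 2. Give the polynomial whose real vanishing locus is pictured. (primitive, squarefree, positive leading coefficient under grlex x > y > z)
(a) Degree: a generic line meets the surface in up to 2 points, so deg p = 2.
(b) By symmetry, the surface is invariant under rotation about z: p = q(x² + y², z).
(c) Checking where it meets the axes: it misses every integer gridline on the x-axis; it misses every integer gridline on the y-axis; a circular section at z = 2 has radius between 1 and 2; it meets the z-axis at z = 1 (among the integer gridlines).
(d) Solving for integer coefficients yields p as stated.

x^2 + y^2 - 3*z + 3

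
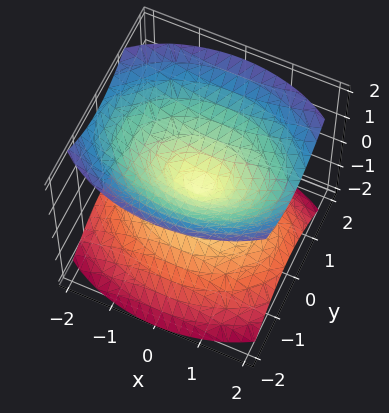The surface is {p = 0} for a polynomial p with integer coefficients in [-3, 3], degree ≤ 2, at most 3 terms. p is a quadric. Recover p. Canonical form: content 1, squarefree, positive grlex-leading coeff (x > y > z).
x^2 + 2*y^2 - 2*z^2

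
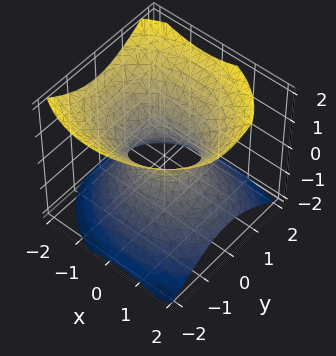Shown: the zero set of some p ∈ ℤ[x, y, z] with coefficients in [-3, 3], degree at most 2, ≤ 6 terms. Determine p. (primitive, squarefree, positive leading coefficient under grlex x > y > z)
2*x^2 + x*z + 3*y^2 - 3*z^2 - 2

First, the degree is 2 — the shape is more complex than any degree-1 surface.
Next, against the integer gridlines: among the integer gridlines, it crosses the x-axis at x ∈ {-1, 1}; no z-intercept at any integer in the box.
Finally, putting this together gives p.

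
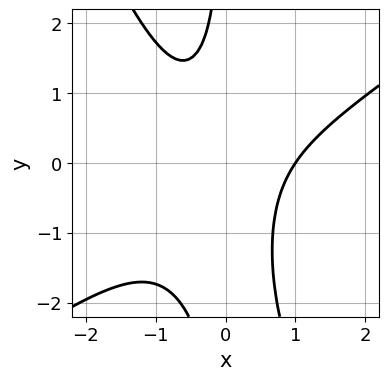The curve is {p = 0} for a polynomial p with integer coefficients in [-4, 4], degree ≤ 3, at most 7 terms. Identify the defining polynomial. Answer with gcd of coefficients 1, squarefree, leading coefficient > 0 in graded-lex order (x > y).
3*x^3 - 3*x^2*y - 2*x*y^2 - 3*x*y - 3

The degree is 3 — the shape is more complex than any degree-2 curve.
From the axis intercepts and sections: the curve avoids every integer y-axis point in the box; it meets the x-axis at x = 1 (among the integer gridlines).
The integer polynomial consistent with all of this is the stated p.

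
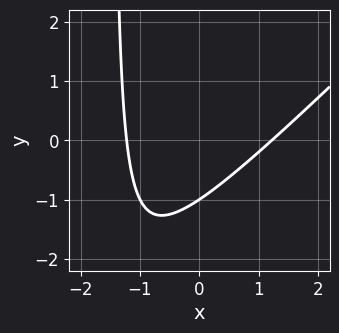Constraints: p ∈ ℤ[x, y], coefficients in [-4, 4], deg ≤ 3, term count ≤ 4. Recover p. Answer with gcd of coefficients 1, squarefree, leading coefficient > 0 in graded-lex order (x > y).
2*x^2 - 2*x*y - 3*y - 3

deg p = 2.
Checking where it meets the axes: it crosses the y-axis at the gridline y = -1.
The integer polynomial consistent with all of this is the stated p.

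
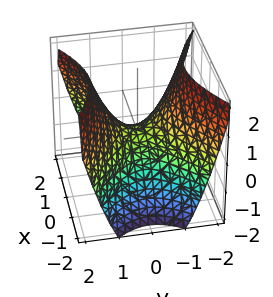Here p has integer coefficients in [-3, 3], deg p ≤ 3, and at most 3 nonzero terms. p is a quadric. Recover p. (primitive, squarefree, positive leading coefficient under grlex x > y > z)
2*x^2 - 3*y^2 + 3*z

1. The degree is 2 — a hyperbolic paraboloid; a quadric.
2. Symmetries: mirror symmetry x ↦ −x ⇒ only even powers of x; the y ↦ −y reflection is a symmetry, so y appears only in even powers.
3. Observable constraints: it crosses the z-axis at the gridline z = 0; it meets the x-axis at x = 0 (among the integer gridlines); it meets the y-axis at y = 0 (among the integer gridlines).
4. Assembling these constraints gives the stated polynomial.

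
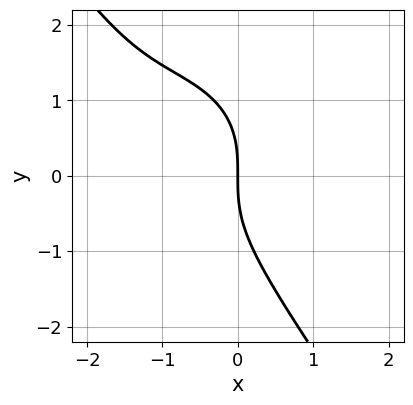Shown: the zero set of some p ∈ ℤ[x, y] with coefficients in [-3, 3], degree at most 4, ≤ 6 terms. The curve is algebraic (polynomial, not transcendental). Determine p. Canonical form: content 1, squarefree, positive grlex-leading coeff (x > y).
x^3 + x*y^2 + y^3 + 3*x^2 + 3*x

deg p = 3.
From the axis intercepts and sections: it meets the y-axis at y = 0 (among the integer gridlines); it meets the x-axis at x = 0 (among the integer gridlines).
Solving for integer coefficients yields p as stated.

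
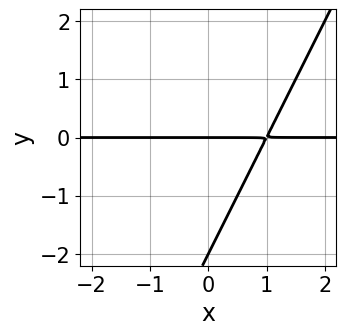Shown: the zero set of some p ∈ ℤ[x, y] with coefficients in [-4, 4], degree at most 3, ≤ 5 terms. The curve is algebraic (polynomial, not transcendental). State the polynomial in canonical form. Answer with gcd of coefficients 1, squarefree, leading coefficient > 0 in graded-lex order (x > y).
2*x*y - y^2 - 2*y

1. deg p = 2.
2. From the visible intercepts: the y-axis gridline crossings are at y ∈ {-2, 0}; every point of the x-axis in the box is on the curve.
3. These observations pin down the coefficients.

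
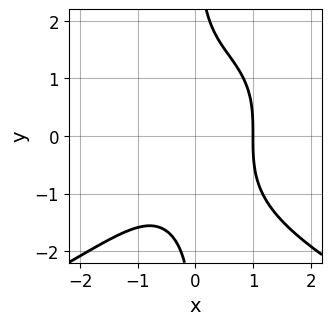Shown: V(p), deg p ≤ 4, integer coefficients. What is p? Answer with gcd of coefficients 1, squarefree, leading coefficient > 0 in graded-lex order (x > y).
First, deg p = 4. A generic line meets the curve in up to 4 points.
Next, reading off the gridlines: it crosses the x-axis at the gridline x = 1; no y-intercept at any integer in the box.
Finally, fitting integer coefficients to these (and the overall shape) gives p.

x*y^3 + 2*x^3 - 2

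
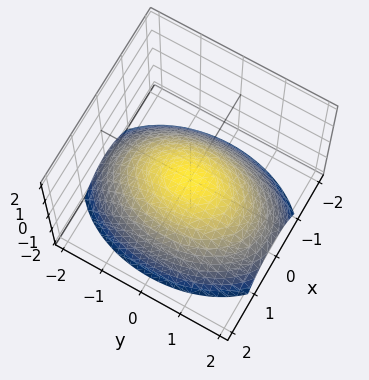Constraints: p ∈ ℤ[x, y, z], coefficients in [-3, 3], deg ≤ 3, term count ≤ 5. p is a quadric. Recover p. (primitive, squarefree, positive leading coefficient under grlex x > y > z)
1. Degree: a paraboloid; a quadric, so deg p = 2.
2. Symmetries: it's symmetric under y → −y, forcing even powers of y; it's symmetric under x → −x, forcing even powers of x.
3. From the axis intercepts and sections: one z-axis crossing is at z = 0; it crosses the y-axis at the gridline y = 0; one x-axis crossing is at x = 0.
4. Fitting integer coefficients to these (and the overall shape) gives p.

2*x^2 + y^2 + 3*z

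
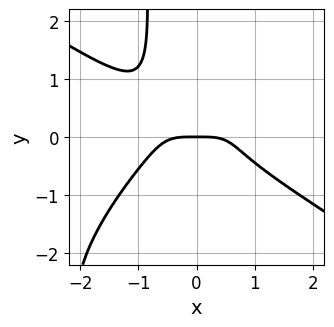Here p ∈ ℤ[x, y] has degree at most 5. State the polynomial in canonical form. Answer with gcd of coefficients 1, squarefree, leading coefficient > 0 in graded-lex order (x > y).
2*x^4 - 3*x^2*y^2 + 3*x*y^3 + 3*y^3 + 2*y

First, degree: the shape is more complex than any degree-3 curve, so deg p = 4.
Then, from the visible intercepts: it crosses the y-axis at the gridline y = 0; it crosses the x-axis at the gridline x = 0.
Finally, matching integer coefficients to the picture gives p.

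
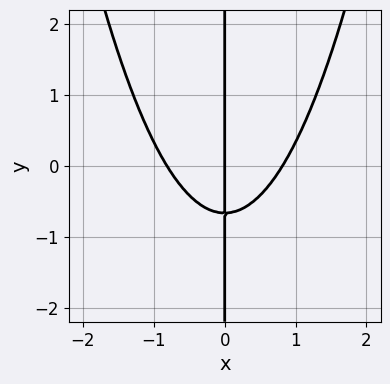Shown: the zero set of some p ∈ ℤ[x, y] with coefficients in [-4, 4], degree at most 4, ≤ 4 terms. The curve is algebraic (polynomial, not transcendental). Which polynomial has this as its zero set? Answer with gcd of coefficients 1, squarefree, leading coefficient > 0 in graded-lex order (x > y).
3*x^3 - 3*x*y - 2*x

(a) Degree: the shape is more complex than any degree-2 curve, so deg p = 3.
(b) From the visible intercepts: it meets the x-axis at x = 0 (among the integer gridlines); every point of the y-axis in the box is on the curve.
(c) Together with the visible shape, these determine p as stated.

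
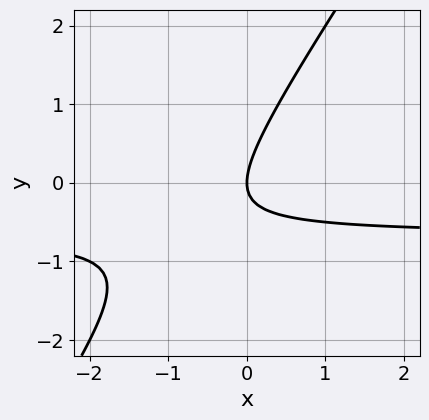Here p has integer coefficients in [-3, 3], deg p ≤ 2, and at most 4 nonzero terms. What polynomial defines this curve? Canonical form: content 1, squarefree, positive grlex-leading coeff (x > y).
3*x*y - 2*y^2 + 2*x

1. The degree is 2 — no degree-1 curve has this shape.
2. Checking where it meets the axes: one y-axis crossing is at y = 0; it meets the x-axis at x = 0 (among the integer gridlines).
3. The integer polynomial consistent with all of this is the stated p.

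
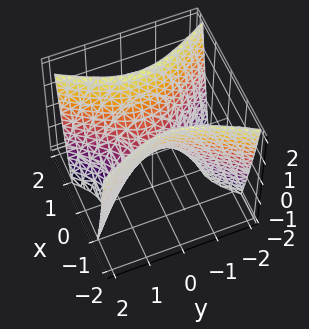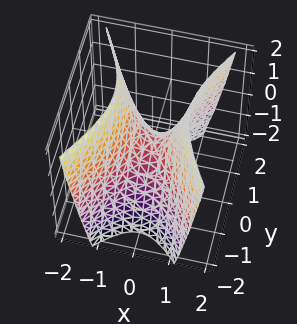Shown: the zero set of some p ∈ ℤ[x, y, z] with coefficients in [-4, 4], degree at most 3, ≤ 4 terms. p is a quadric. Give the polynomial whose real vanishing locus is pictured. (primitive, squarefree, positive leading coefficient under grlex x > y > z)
2*x^2 - y^2 - z

First, deg p = 2. A hyperbolic paraboloid; a quadric.
Next, symmetries: it's symmetric under y → −y, forcing even powers of y; it's symmetric under x → −x, forcing even powers of x.
Next, from the axis intercepts and sections: it crosses the x-axis at the gridline x = 0; it meets the y-axis at y = 0 (among the integer gridlines); it crosses the z-axis at the gridline z = 0.
Finally, assembling these constraints gives the stated polynomial.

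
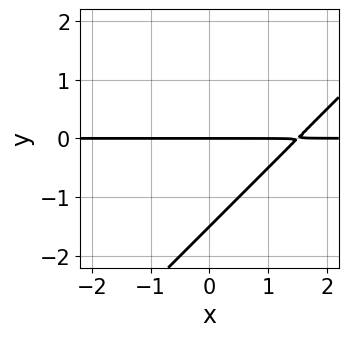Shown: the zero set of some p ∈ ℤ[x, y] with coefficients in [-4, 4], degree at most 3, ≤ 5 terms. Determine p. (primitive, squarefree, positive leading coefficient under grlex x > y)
1. Degree: no degree-1 curve has this shape, so deg p = 2.
2. Checking where it meets the axes: it meets the y-axis at y = 0 (among the integer gridlines); the visible x-axis segment lies entirely on the curve.
3. Fitting integer coefficients to these (and the overall shape) gives p.

2*x*y - 2*y^2 - 3*y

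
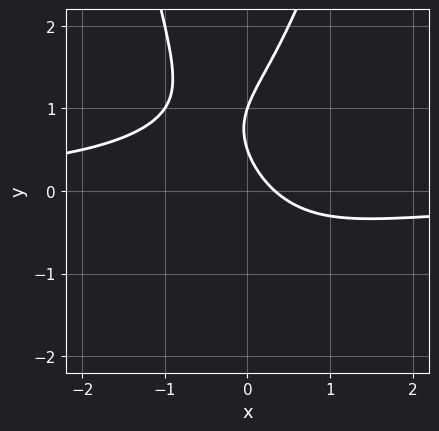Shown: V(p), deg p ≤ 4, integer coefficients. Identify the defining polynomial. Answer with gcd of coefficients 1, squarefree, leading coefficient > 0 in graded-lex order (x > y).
3*x^2*y - 2*y^2 + 3*x + 3*y - 1

First, the degree is 3 — the shape is more complex than any degree-2 curve.
Next, against the integer gridlines: it crosses the y-axis at the gridline y = 1.
Finally, together with the visible shape, these determine p as stated.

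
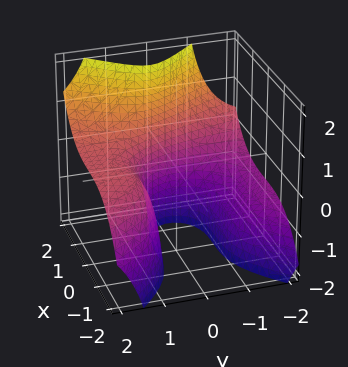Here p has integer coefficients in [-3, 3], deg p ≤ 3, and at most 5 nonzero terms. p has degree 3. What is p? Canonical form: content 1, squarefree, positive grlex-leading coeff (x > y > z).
x^3 - 2*y^2*z + 2*y - 2

The degree is 3 — no degree-2 surface has this shape.
Against the integer gridlines: it misses every integer gridline on the z-axis; it meets the y-axis at y = 1 (among the integer gridlines).
Together with the visible shape, these determine p as stated.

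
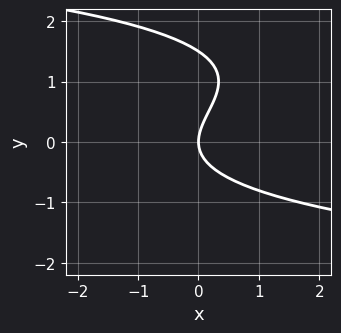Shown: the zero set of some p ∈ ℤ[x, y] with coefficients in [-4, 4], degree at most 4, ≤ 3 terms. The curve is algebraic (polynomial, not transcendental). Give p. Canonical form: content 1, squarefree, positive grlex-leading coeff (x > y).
1. deg p = 3.
2. Checking where it meets the axes: it meets the x-axis at x = 0 (among the integer gridlines); one y-axis crossing is at y = 0.
3. Solving for integer coefficients yields p as stated.

2*y^3 - 3*y^2 + 3*x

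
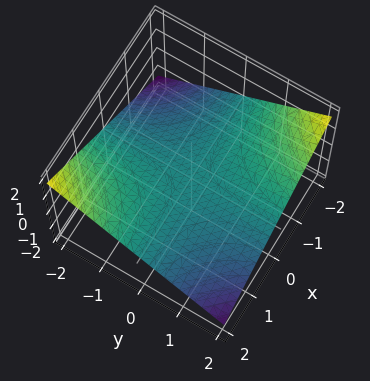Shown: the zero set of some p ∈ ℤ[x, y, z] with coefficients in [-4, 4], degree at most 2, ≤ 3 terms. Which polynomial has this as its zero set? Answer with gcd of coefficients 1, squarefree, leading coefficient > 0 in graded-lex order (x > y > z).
x*y + 3*z

(a) deg p = 2.
(b) From the axis intercepts and sections: one z-axis crossing is at z = 0; every point of the x-axis in the box is on the surface; every point of the y-axis in the box is on the surface.
(c) The integer polynomial consistent with all of this is the stated p.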